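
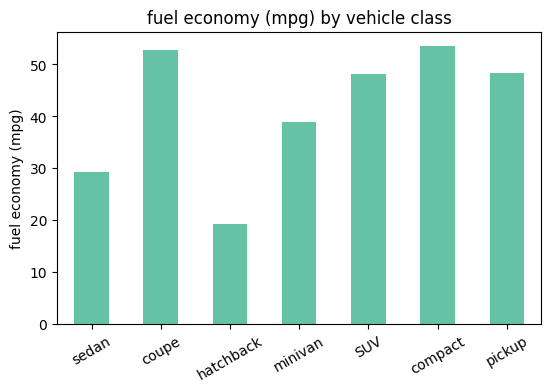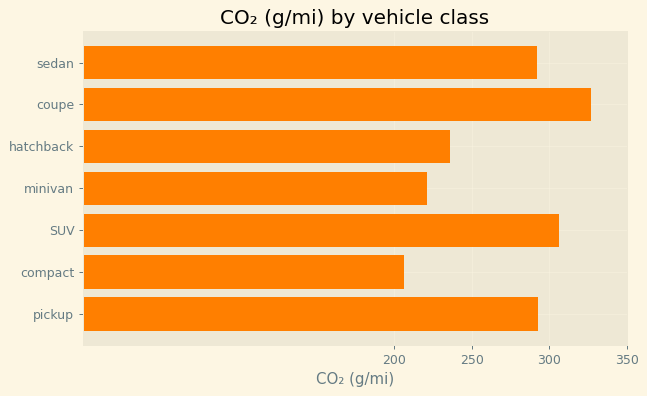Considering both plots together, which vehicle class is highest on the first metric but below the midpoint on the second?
Chart 2 median CO₂ (g/mi) ≈ 300; below-median vehicle classes: hatchback, minivan, compact. Among those, compact has the highest fuel economy (mpg) (≈ 55).

compact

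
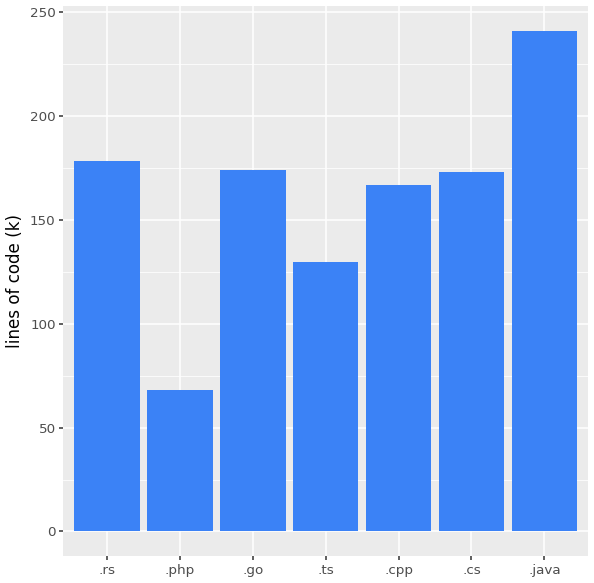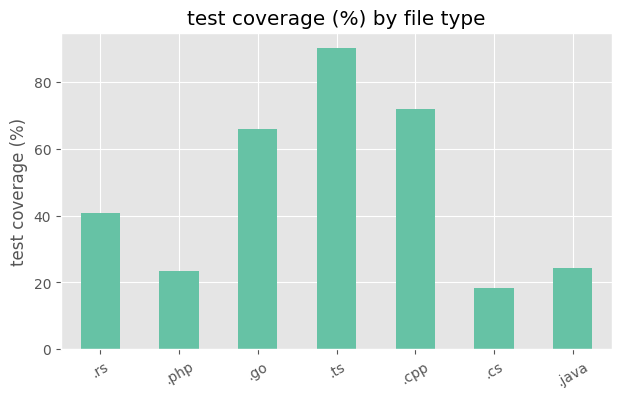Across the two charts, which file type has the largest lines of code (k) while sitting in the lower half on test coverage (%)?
Chart 2 median test coverage (%) ≈ 40; below-median file types: .php, .cs, .java. Among those, .java has the highest lines of code (k) (≈ 250).

.java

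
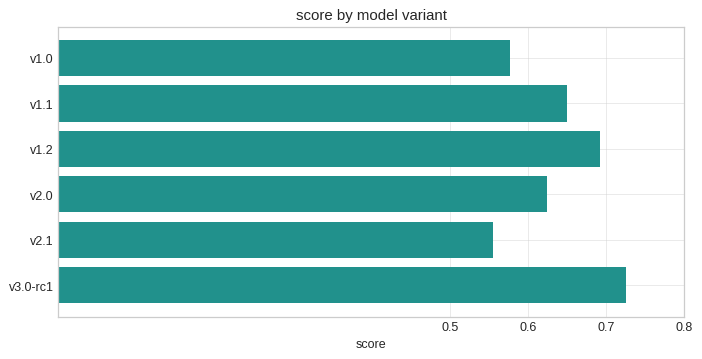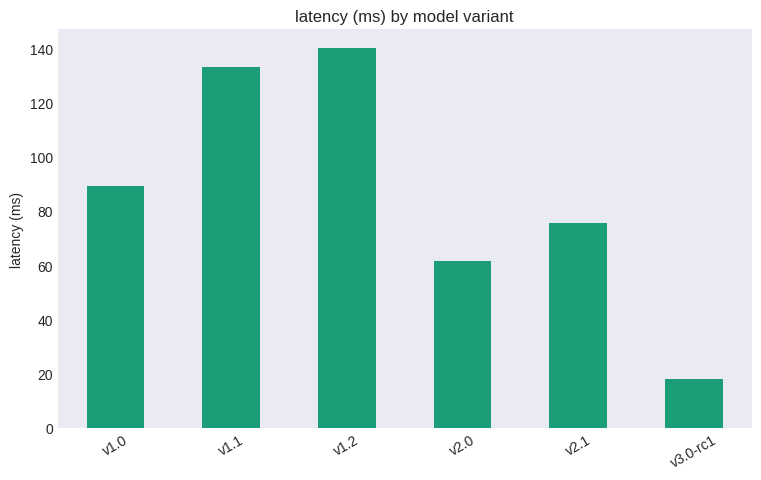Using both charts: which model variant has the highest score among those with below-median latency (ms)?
Chart 2 median latency (ms) ≈ 80; below-median model variants: v2.0, v2.1, v3.0-rc1. Among those, v3.0-rc1 has the highest score (≈ 0.7).

v3.0-rc1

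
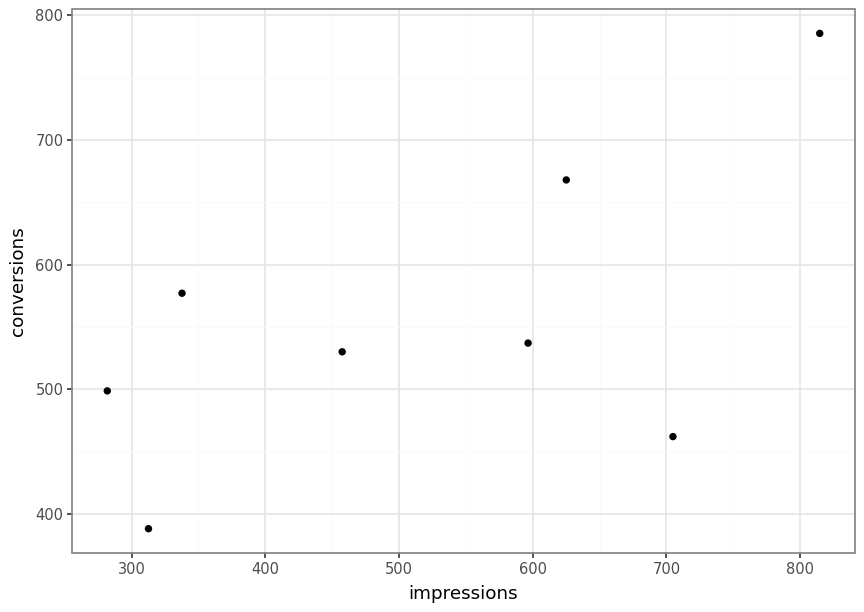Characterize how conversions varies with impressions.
positive, moderate

Points are positively correlated; moderate (|r| ≈ 0.6).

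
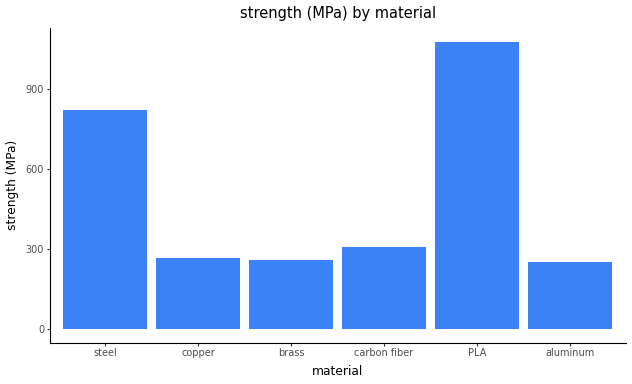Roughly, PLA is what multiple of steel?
≈ 1.38×

PLA ≈ 1100, steel ≈ 800; 1100/800 ≈ 1.38.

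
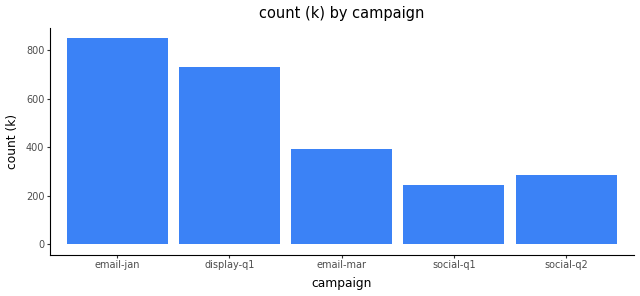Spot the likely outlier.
email-jan ≈ 800; the rest sit between ≈ 200 and ≈ 700.

email-jan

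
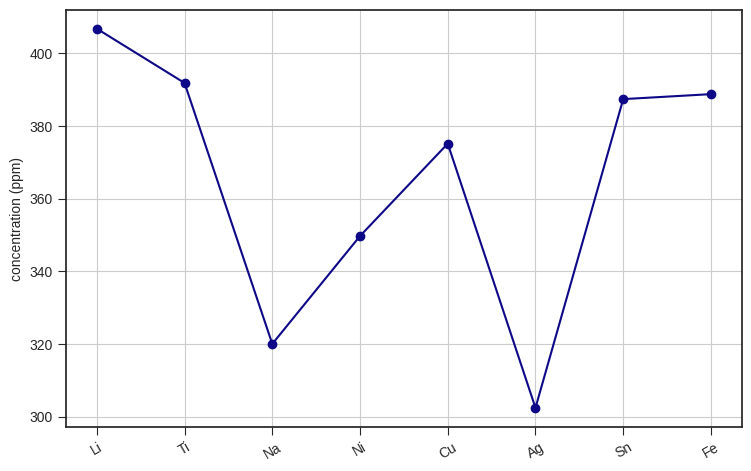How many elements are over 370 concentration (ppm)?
Above 370: Li, Ti, Cu, Sn, Fe.

5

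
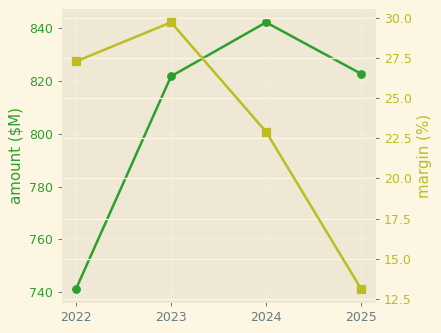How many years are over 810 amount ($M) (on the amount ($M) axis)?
Above 810: 2023, 2024, 2025.

3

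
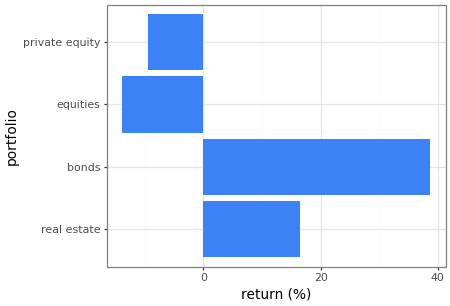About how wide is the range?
≈ 55

Max bonds ≈ 40, min equities ≈ -15; range ≈ 55.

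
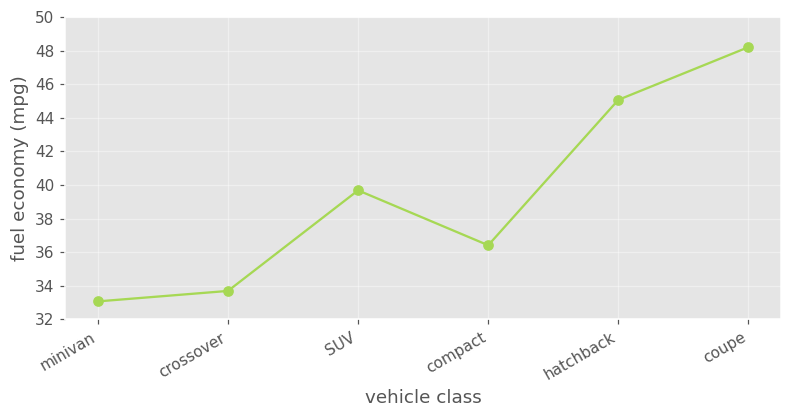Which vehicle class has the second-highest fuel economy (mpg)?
hatchback

Top 3: coupe ≈ 48, hatchback ≈ 46, SUV ≈ 40.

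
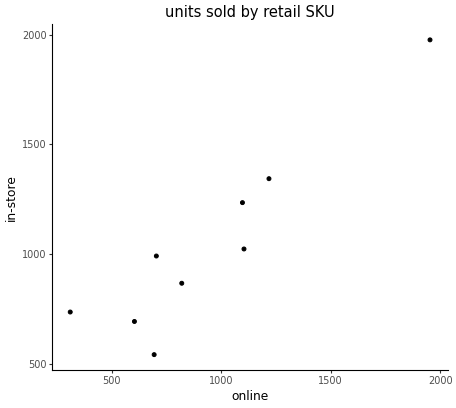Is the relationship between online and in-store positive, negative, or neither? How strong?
positive, strong

Points are positively correlated; strong (|r| ≈ 0.9).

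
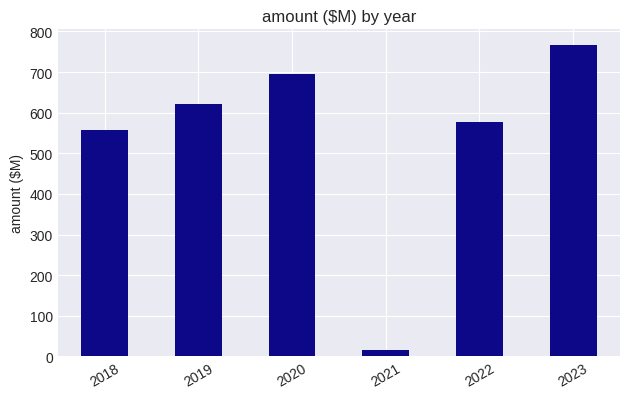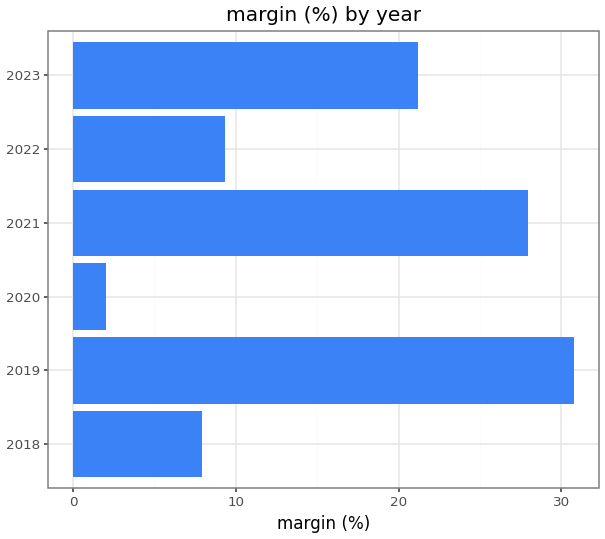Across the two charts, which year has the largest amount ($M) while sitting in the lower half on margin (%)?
Chart 2 median margin (%) ≈ 15; below-median years: 2018, 2020, 2022. Among those, 2020 has the highest amount ($M) (≈ 700).

2020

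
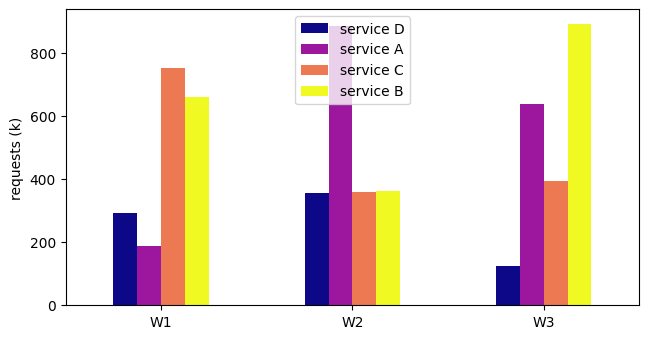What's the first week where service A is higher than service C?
W2

W1: service A ≈ 200 vs service C ≈ 800 (not yet); W2: service A ≈ 900 vs service C ≈ 400 (first crossover).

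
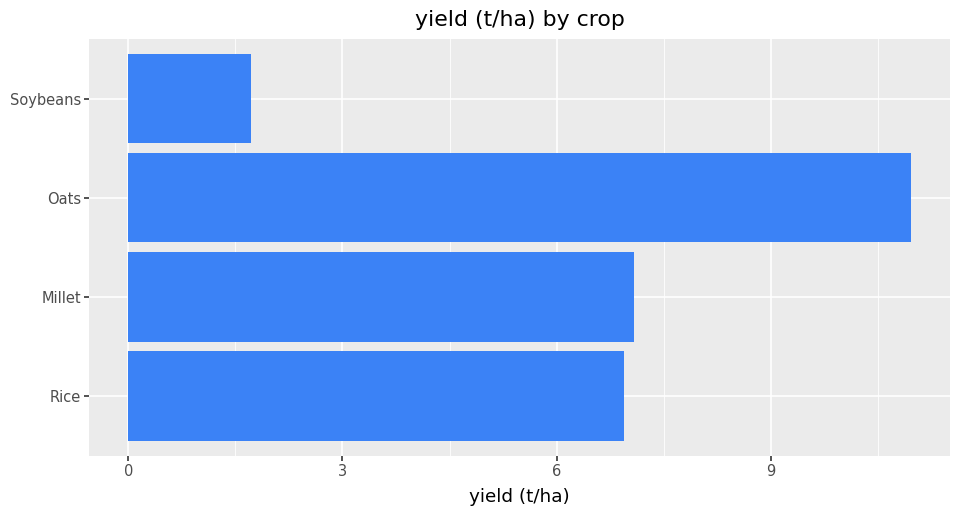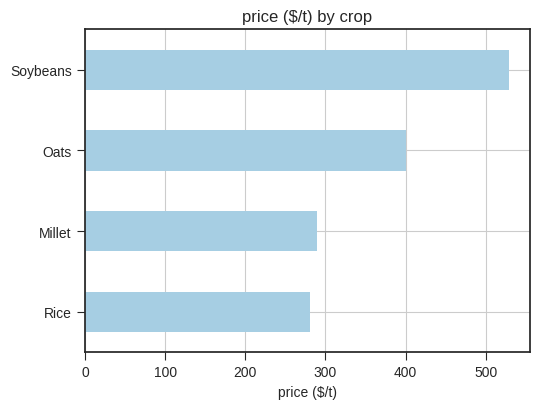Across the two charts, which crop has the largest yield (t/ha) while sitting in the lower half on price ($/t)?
Millet

Chart 2 median price ($/t) ≈ 350; below-median crops: Rice, Millet. Among those, Millet has the highest yield (t/ha) (≈ 8).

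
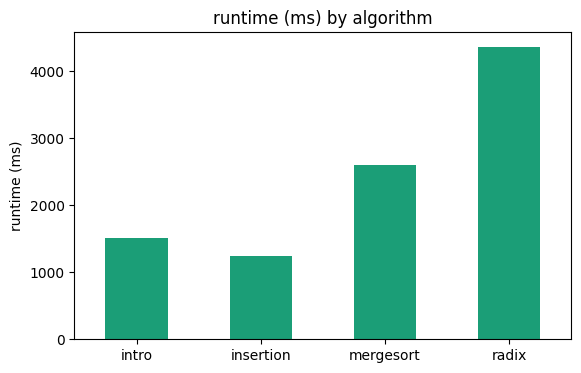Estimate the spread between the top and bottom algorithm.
≈ 3500

Max radix ≈ 4500, min insertion ≈ 1000; range ≈ 3500.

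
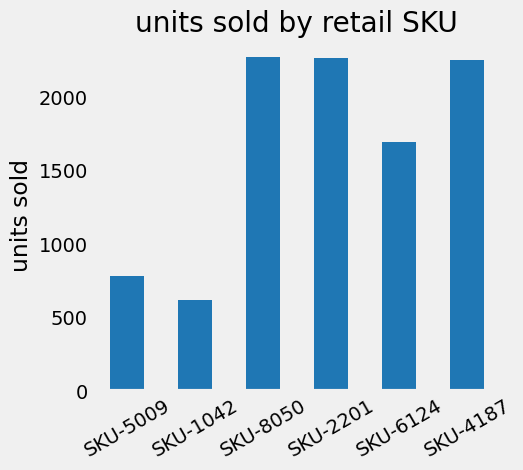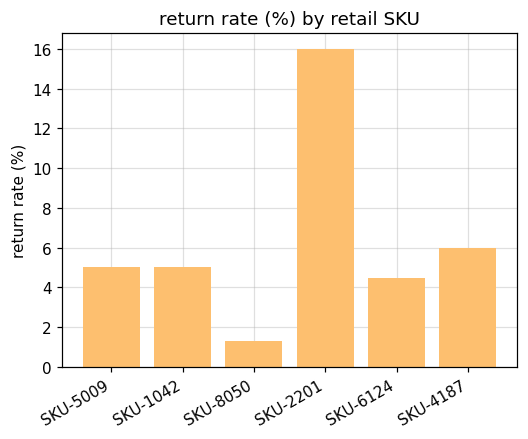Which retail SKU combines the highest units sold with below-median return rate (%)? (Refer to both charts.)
SKU-8050

Chart 2 median return rate (%) ≈ 6; below-median retail SKUs: SKU-5009, SKU-8050, SKU-6124. Among those, SKU-8050 has the highest units sold (≈ 2500).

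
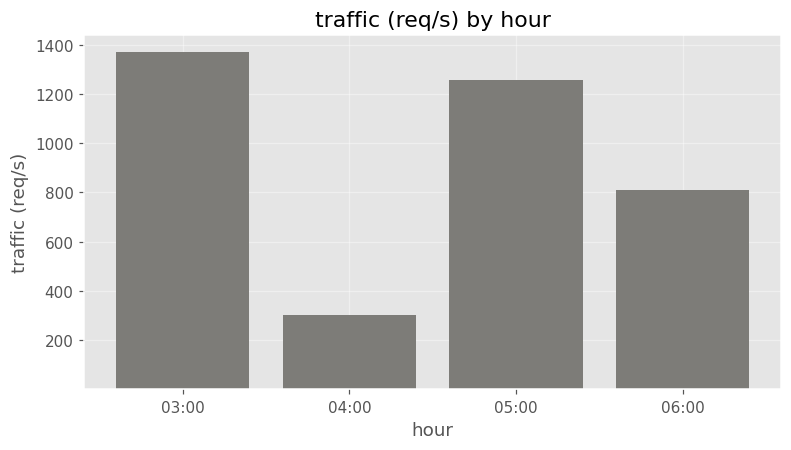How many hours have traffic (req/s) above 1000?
Above 1000: 03:00, 05:00.

2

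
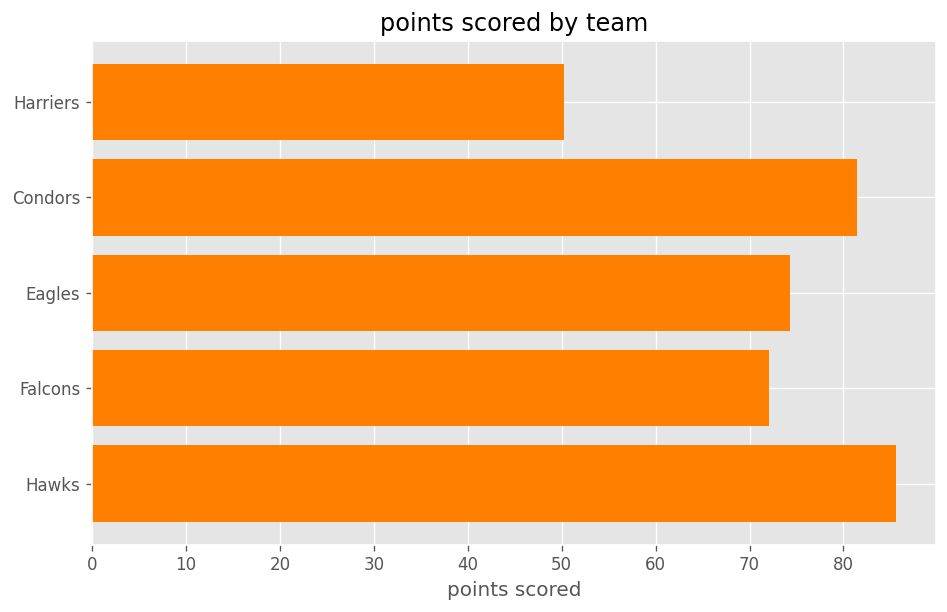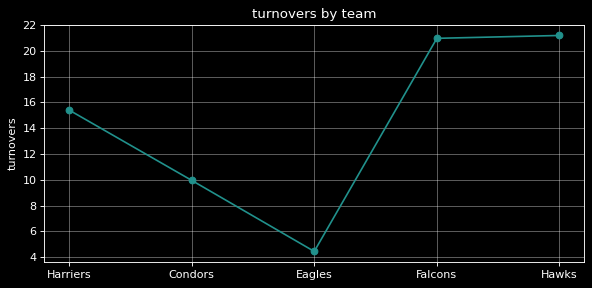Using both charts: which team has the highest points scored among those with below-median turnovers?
Condors

Chart 2 median turnovers ≈ 16; below-median teams: Condors, Eagles. Among those, Condors has the highest points scored (≈ 80).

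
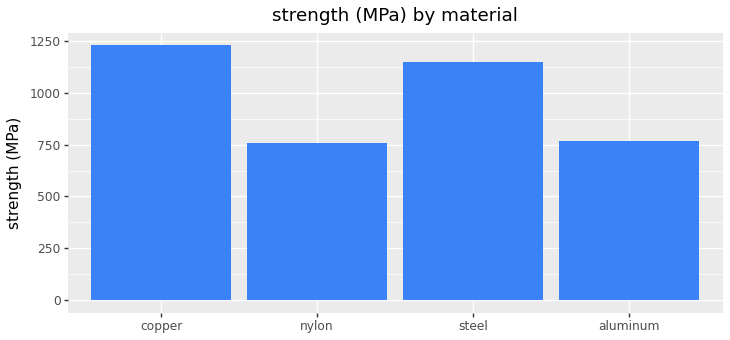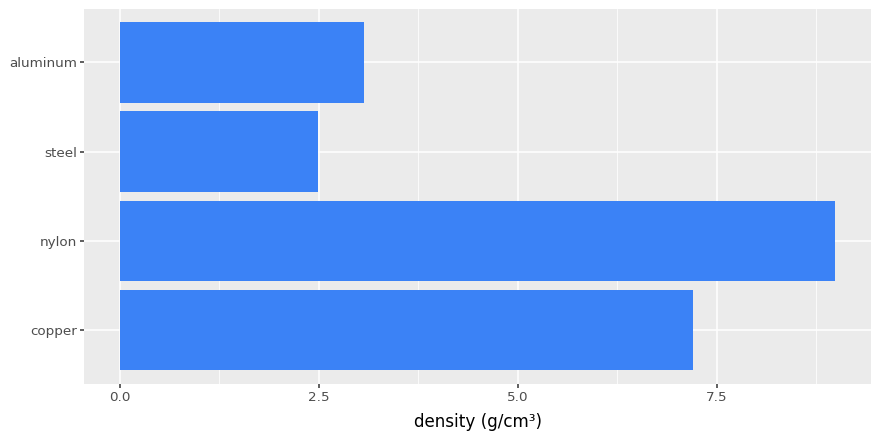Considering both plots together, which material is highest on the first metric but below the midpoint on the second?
Chart 2 median density (g/cm³) ≈ 5; below-median materials: steel, aluminum. Among those, steel has the highest strength (MPa) (≈ 1200).

steel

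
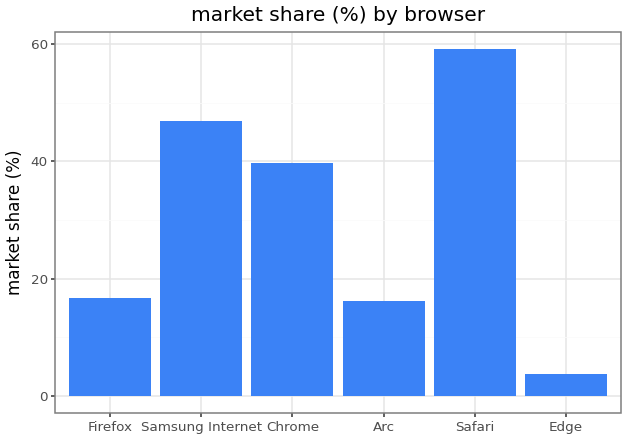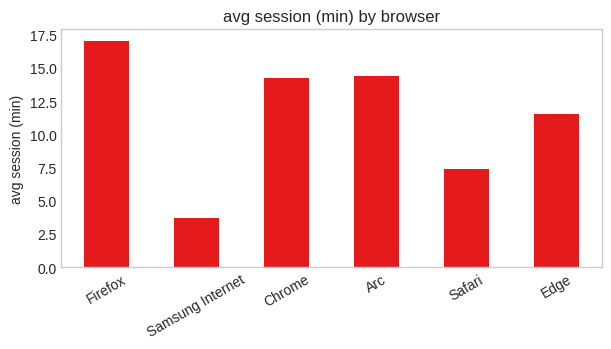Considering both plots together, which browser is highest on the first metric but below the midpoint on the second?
Safari

Chart 2 median avg session (min) ≈ 12; below-median browsers: Samsung Internet, Safari, Edge. Among those, Safari has the highest market share (%) (≈ 60).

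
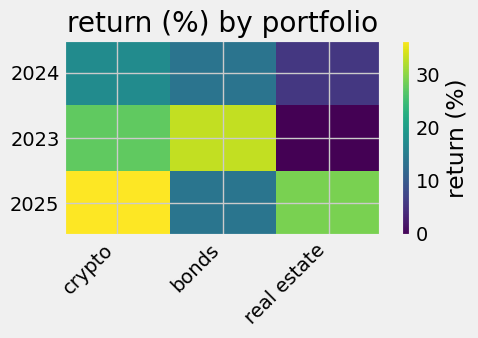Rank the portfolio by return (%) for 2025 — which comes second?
Top 3 for 2025: crypto ≈ 35, real estate ≈ 30, bonds ≈ 15.

real estate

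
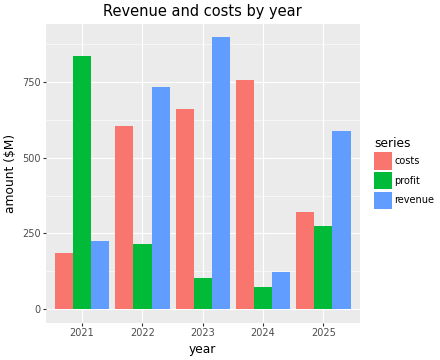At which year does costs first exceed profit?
2021: costs ≈ 200 vs profit ≈ 800 (not yet); 2022: costs ≈ 600 vs profit ≈ 200 (first crossover).

2022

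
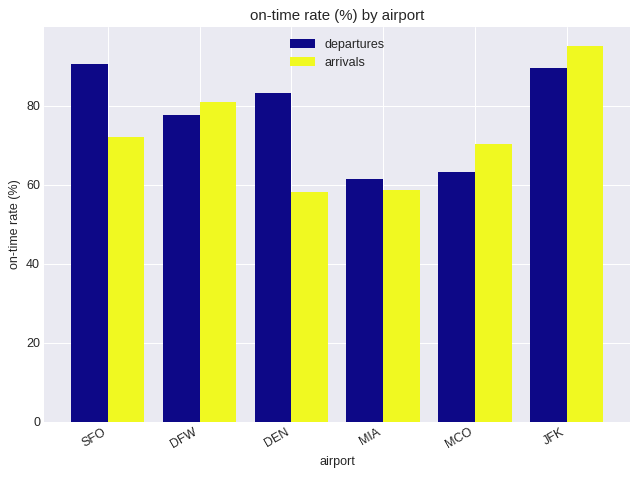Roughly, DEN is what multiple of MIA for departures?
DEN ≈ 80, MIA ≈ 60; 80/60 ≈ 1.33.

≈ 1.33×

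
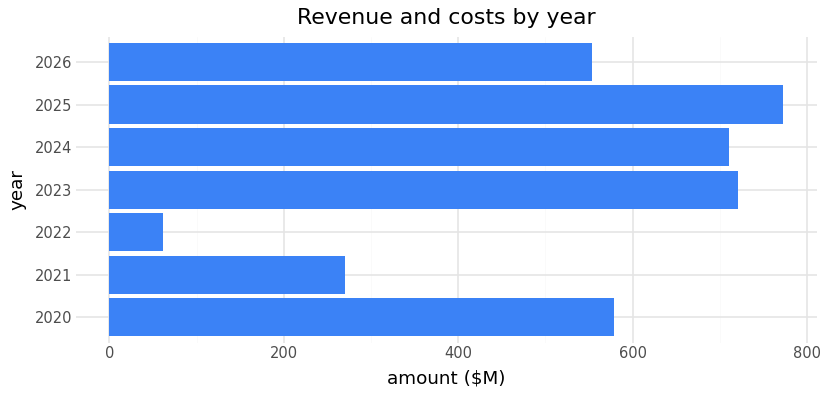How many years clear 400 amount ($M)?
5

Above 400: 2020, 2023, 2024, 2025, 2026.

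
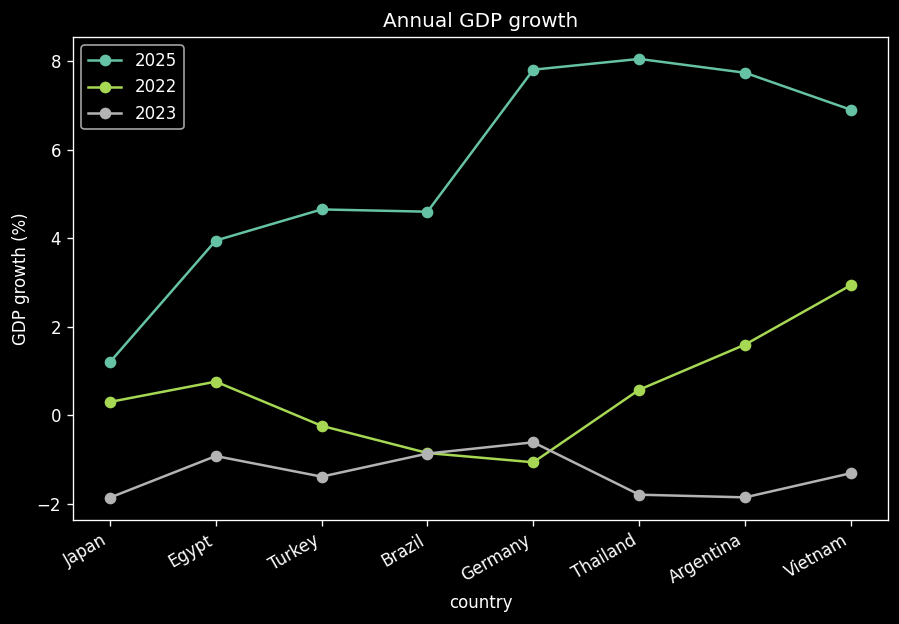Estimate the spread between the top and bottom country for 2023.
Max Germany ≈ -1, min Japan ≈ -2; range ≈ 1.

≈ 1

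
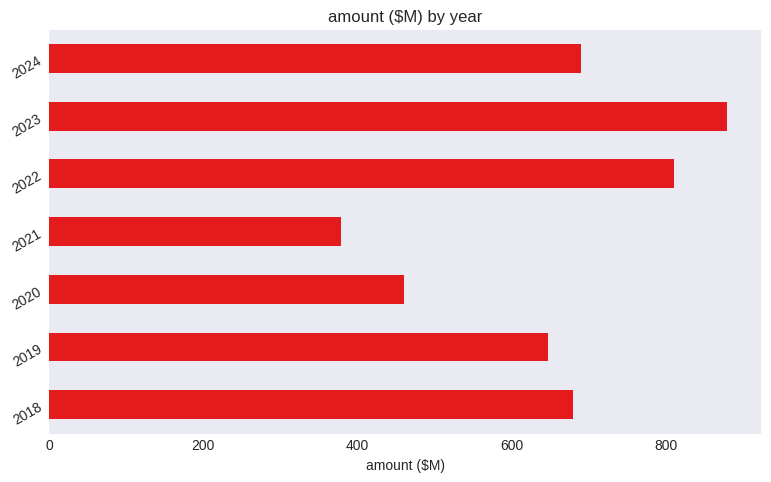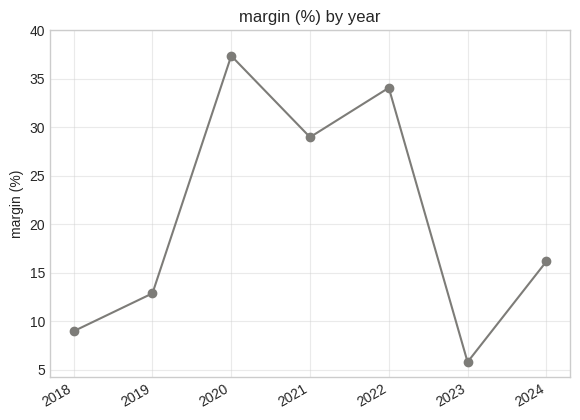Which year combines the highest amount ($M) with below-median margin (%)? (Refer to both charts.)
Chart 2 median margin (%) ≈ 15; below-median years: 2018, 2019, 2023. Among those, 2023 has the highest amount ($M) (≈ 900).

2023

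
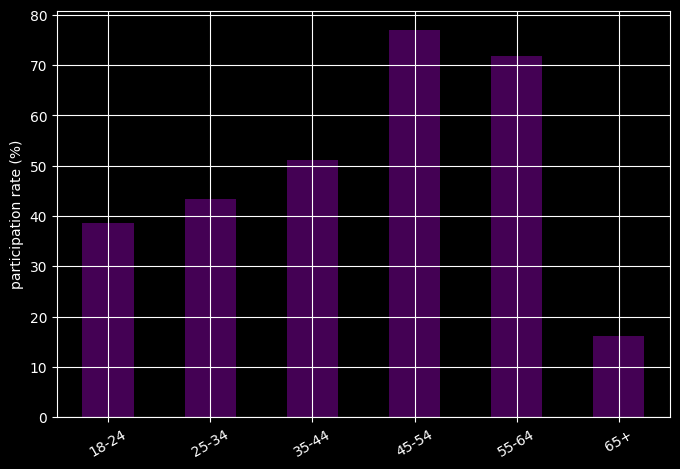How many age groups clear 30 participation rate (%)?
5

Above 30: 18-24, 25-34, 35-44, 45-54, 55-64.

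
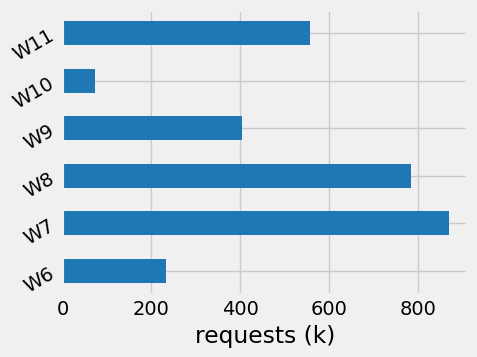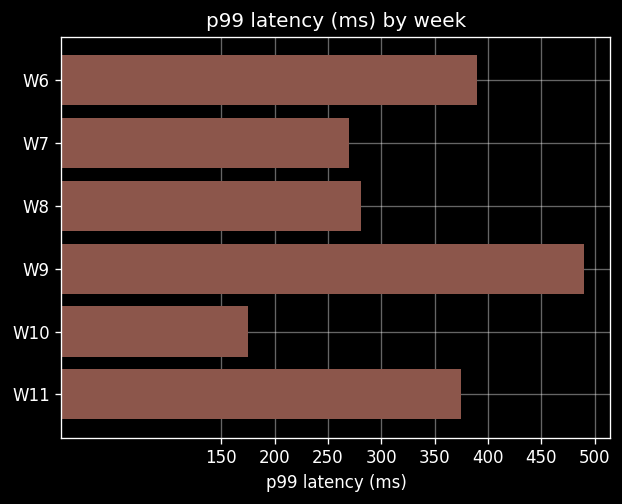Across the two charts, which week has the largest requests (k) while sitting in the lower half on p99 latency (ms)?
W7

Chart 2 median p99 latency (ms) ≈ 350; below-median weeks: W7, W8, W10. Among those, W7 has the highest requests (k) (≈ 900).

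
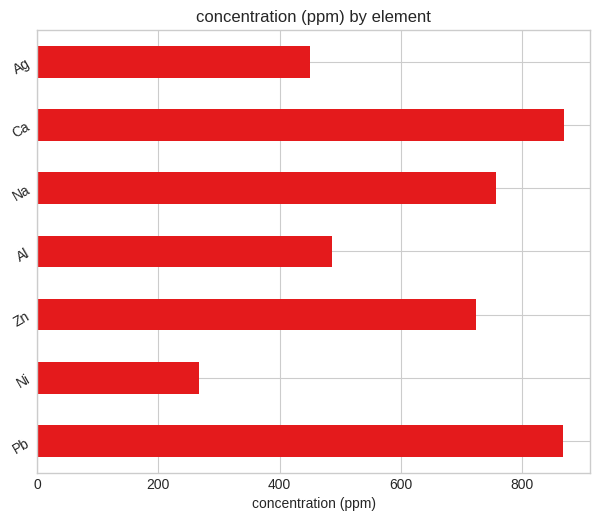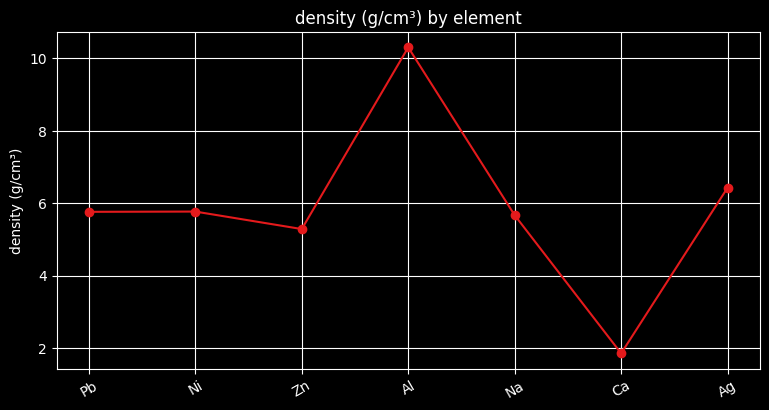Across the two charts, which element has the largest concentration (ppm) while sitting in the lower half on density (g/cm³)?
Chart 2 median density (g/cm³) ≈ 6; below-median elements: Zn, Na, Ca. Among those, Ca has the highest concentration (ppm) (≈ 900).

Ca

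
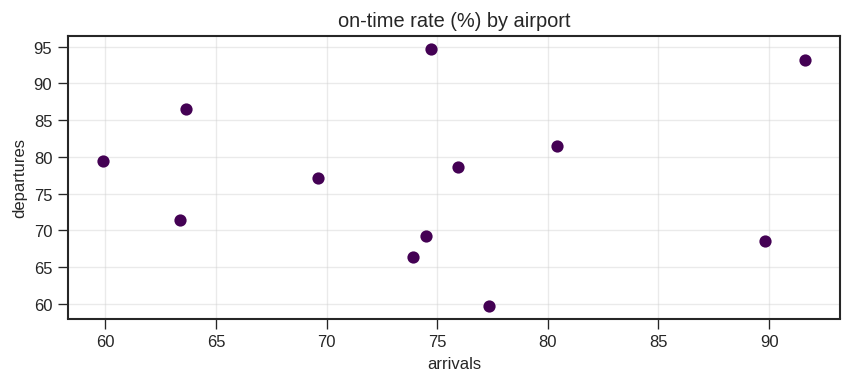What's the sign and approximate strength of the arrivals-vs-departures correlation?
Points are roughly uncorrelated; weak (|r| ≈ 0.1).

no clear correlation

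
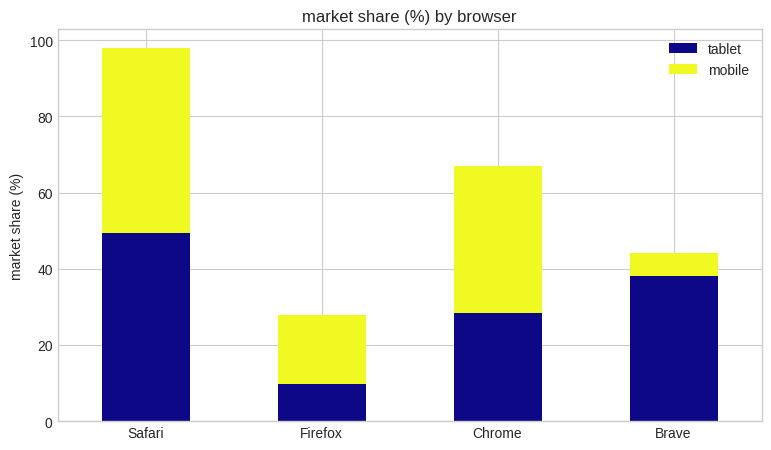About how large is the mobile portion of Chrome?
≈ 40

mobile top ≈ 70, bottom ≈ 30; segment ≈ 40.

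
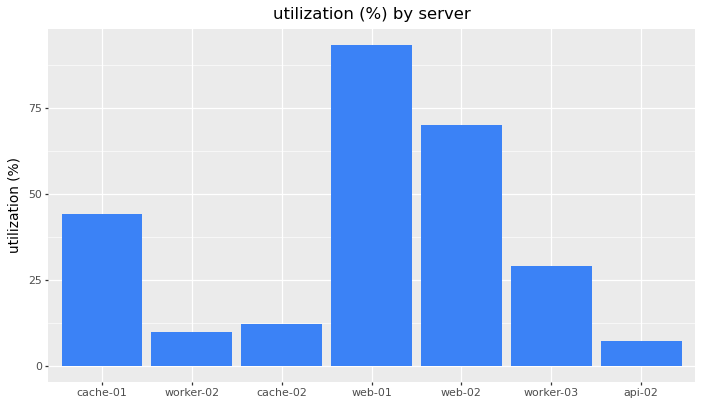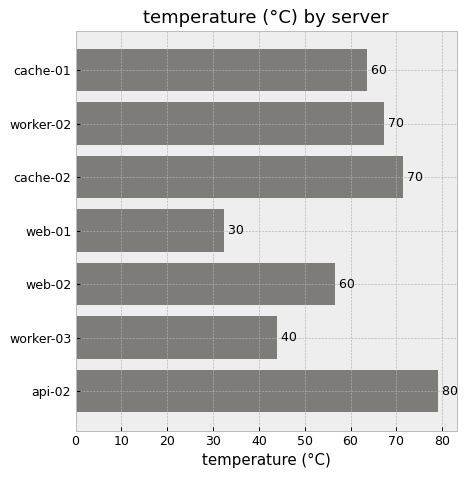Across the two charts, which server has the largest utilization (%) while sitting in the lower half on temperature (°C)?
Chart 2 median temperature (°C) ≈ 60; below-median servers: web-01, web-02, worker-03. Among those, web-01 has the highest utilization (%) (≈ 90).

web-01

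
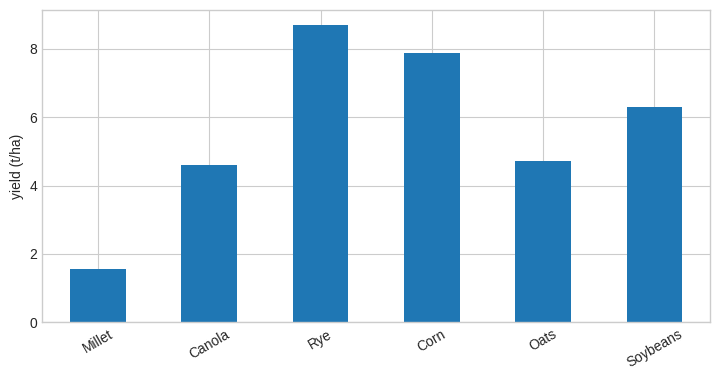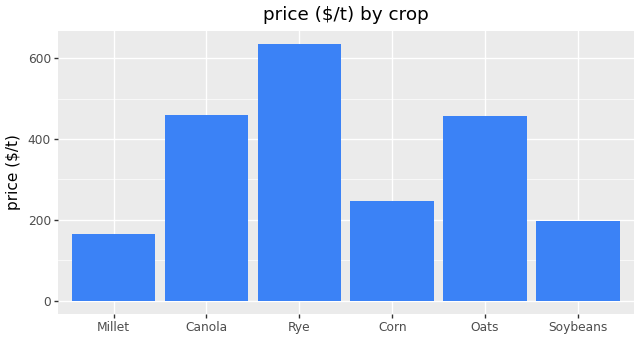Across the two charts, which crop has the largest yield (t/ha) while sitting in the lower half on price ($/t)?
Chart 2 median price ($/t) ≈ 400; below-median crops: Millet, Corn, Soybeans. Among those, Corn has the highest yield (t/ha) (≈ 8).

Corn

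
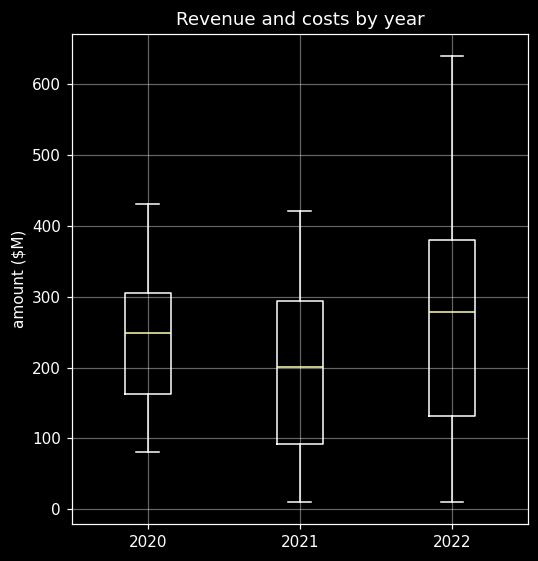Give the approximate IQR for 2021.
≈ 200

Q3 ≈ 290, Q1 ≈ 90; IQR ≈ 200.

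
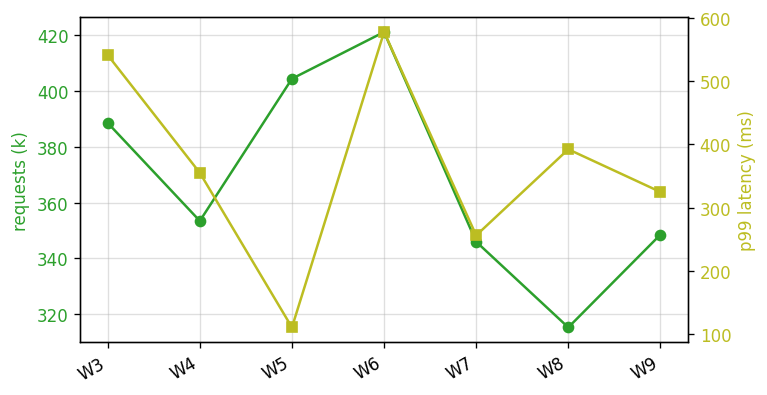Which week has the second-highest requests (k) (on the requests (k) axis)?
W5

Top 3 (on the requests (k) axis): W6 ≈ 420, W5 ≈ 400, W3 ≈ 390.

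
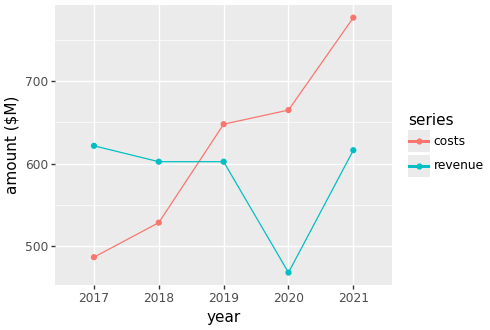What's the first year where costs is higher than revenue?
2018: costs ≈ 550 vs revenue ≈ 600 (not yet); 2019: costs ≈ 650 vs revenue ≈ 600 (first crossover).

2019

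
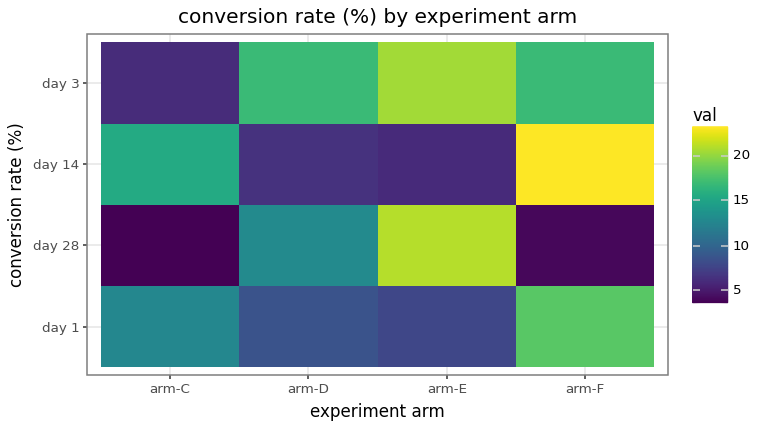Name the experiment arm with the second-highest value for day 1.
Top 3 for day 1: arm-F ≈ 18, arm-C ≈ 12, arm-D ≈ 8.

arm-C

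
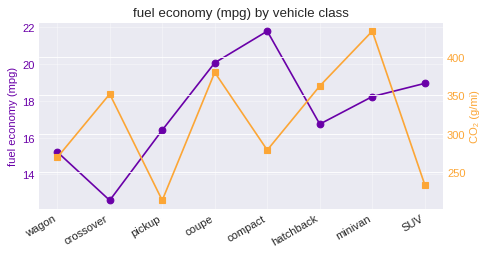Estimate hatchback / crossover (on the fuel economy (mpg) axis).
≈ 1.31×

hatchback ≈ 17, crossover ≈ 13; 17/13 ≈ 1.31.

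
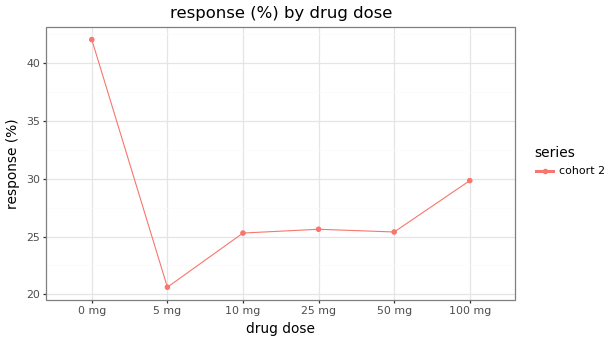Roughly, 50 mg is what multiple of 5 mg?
50 mg ≈ 26, 5 mg ≈ 20; 26/20 ≈ 1.3.

≈ 1.3×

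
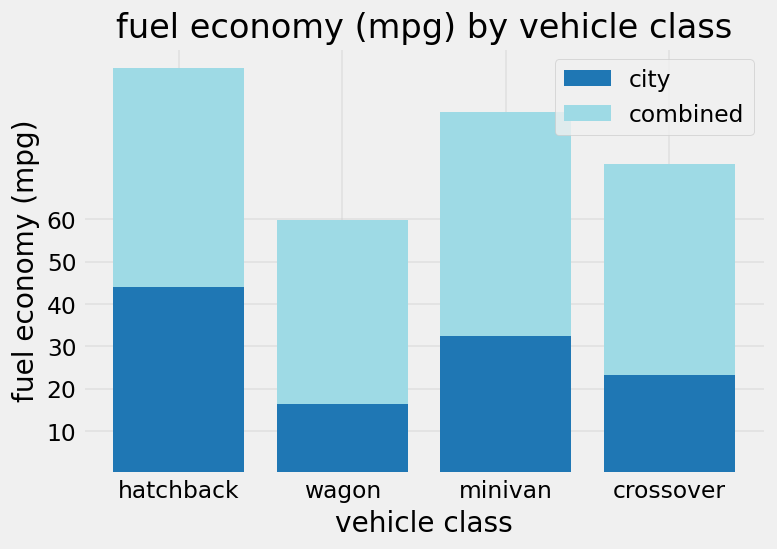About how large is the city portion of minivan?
≈ 30

city top ≈ 30, bottom ≈ 0; segment ≈ 30.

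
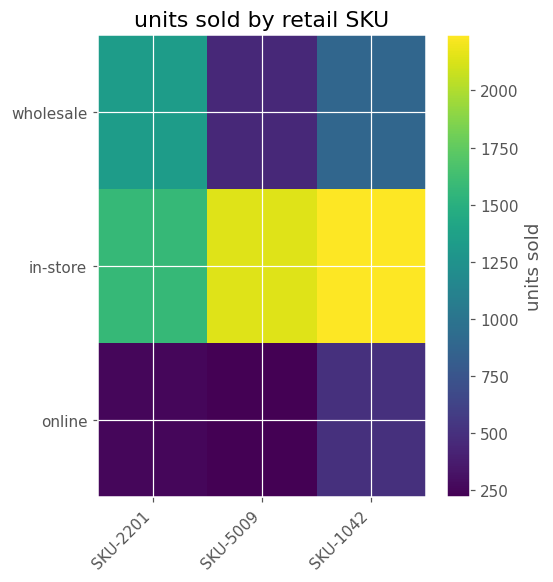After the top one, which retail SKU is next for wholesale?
Top 3 for wholesale: SKU-2201 ≈ 1400, SKU-1042 ≈ 800, SKU-5009 ≈ 400.

SKU-1042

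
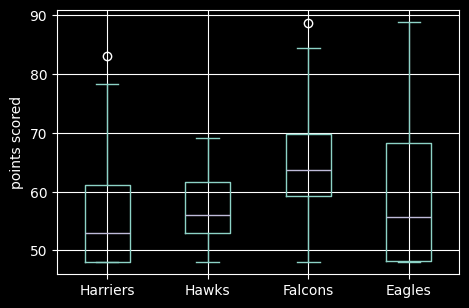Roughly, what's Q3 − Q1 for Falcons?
Q3 ≈ 70, Q1 ≈ 60; IQR ≈ 10.

≈ 10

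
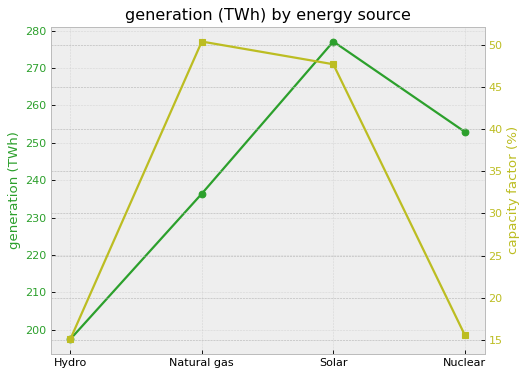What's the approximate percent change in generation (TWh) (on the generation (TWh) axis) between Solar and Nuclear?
Solar ≈ 280, Nuclear ≈ 250; (250 − 280) / 280 ≈ -10.7%.

≈ -10.7%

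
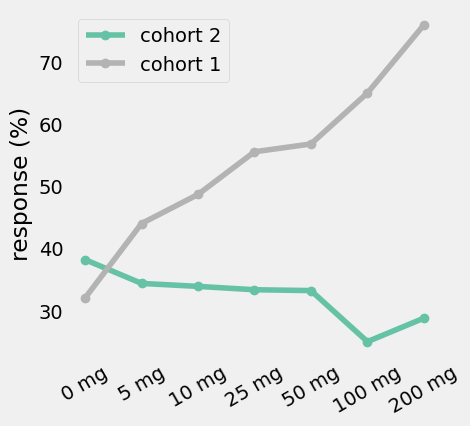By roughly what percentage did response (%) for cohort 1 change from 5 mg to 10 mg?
≈ +11.1%

5 mg ≈ 45, 10 mg ≈ 50; (50 − 45) / 45 ≈ +11.1%.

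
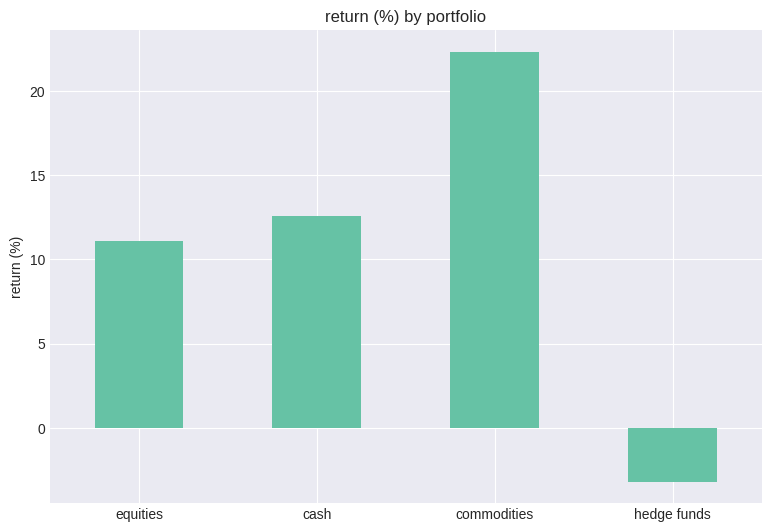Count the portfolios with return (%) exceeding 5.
3

Above 5: equities, cash, commodities.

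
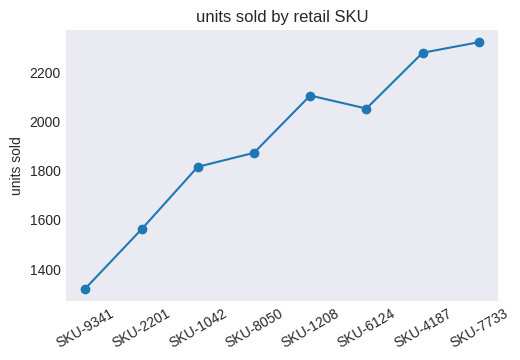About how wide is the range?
≈ 1000

Max SKU-7733 ≈ 2300, min SKU-9341 ≈ 1300; range ≈ 1000.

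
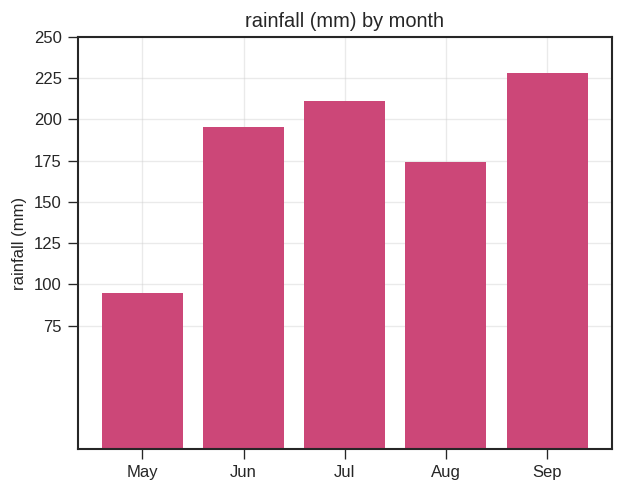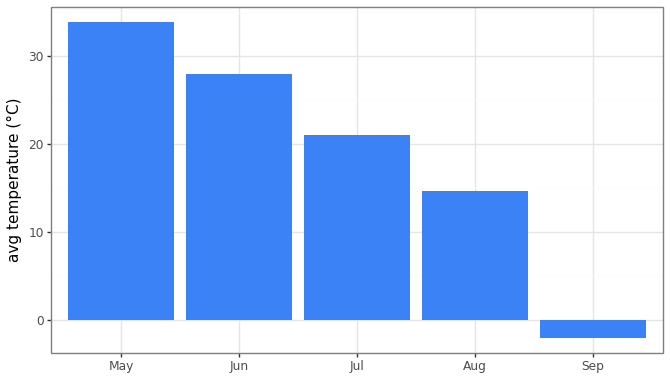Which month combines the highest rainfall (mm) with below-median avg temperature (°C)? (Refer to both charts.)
Sep

Chart 2 median avg temperature (°C) ≈ 20; below-median months: Aug, Sep. Among those, Sep has the highest rainfall (mm) (≈ 225).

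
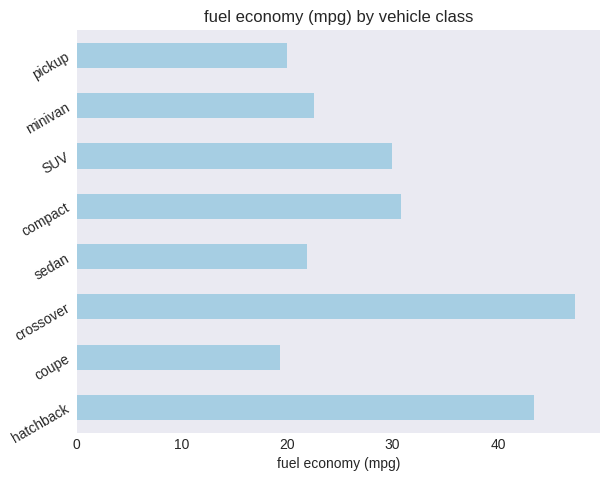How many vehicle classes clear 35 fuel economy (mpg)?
2

Above 35: hatchback, crossover.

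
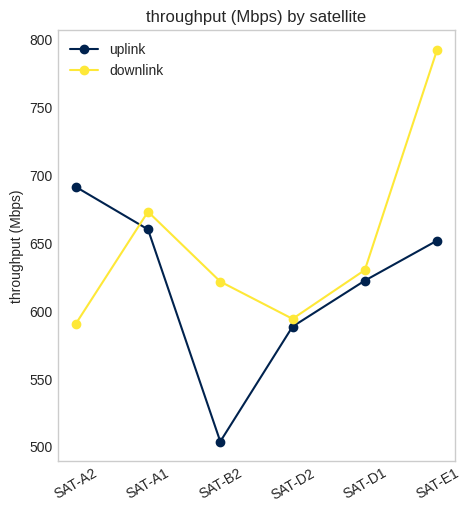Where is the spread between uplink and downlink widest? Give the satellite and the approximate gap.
SAT-E1: uplink ≈ 650, downlink ≈ 800 → gap ≈ 150. Next-largest (SAT-B2) is only ≈ 125.

SAT-E1, ≈ 150 Mbps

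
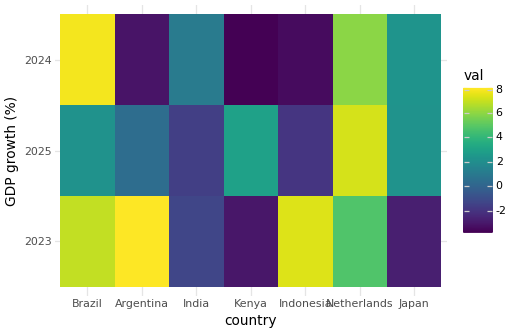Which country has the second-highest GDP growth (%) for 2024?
Top 3 for 2024: Brazil ≈ 8, Netherlands ≈ 6, Japan ≈ 2.

Netherlands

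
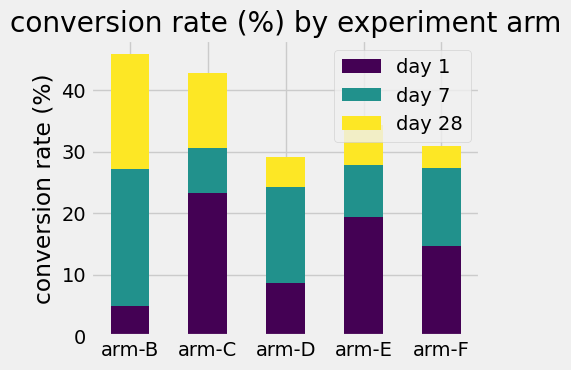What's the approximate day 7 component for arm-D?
day 7 top ≈ 25, bottom ≈ 10; segment ≈ 15.

≈ 15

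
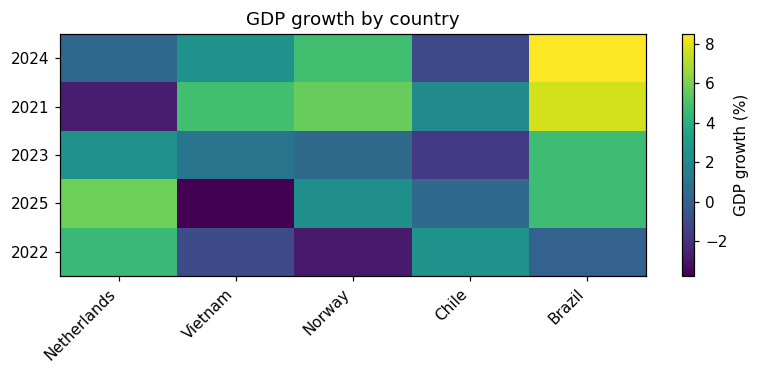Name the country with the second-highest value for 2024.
Norway

Top 3 for 2024: Brazil ≈ 8, Norway ≈ 4, Vietnam ≈ 2.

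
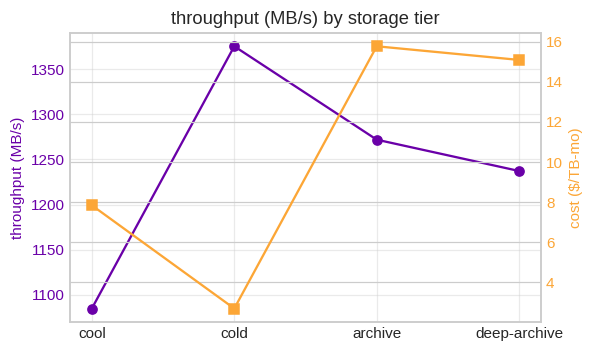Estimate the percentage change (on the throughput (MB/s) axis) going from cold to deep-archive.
≈ -10.9%

cold ≈ 1375, deep-archive ≈ 1225; (1225 − 1375) / 1375 ≈ -10.9%.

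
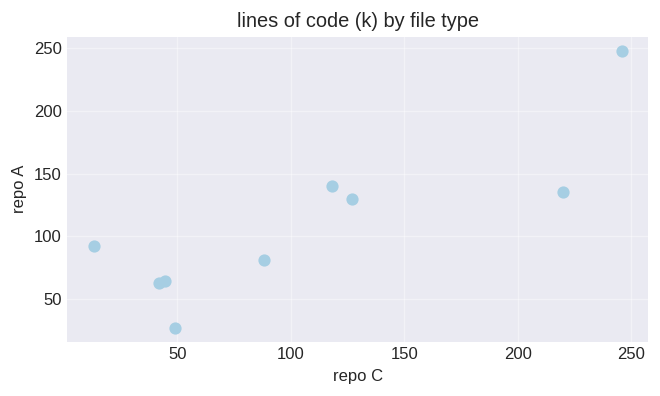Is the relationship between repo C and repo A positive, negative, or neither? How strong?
Points are positively correlated; strong (|r| ≈ 0.8).

positive, strong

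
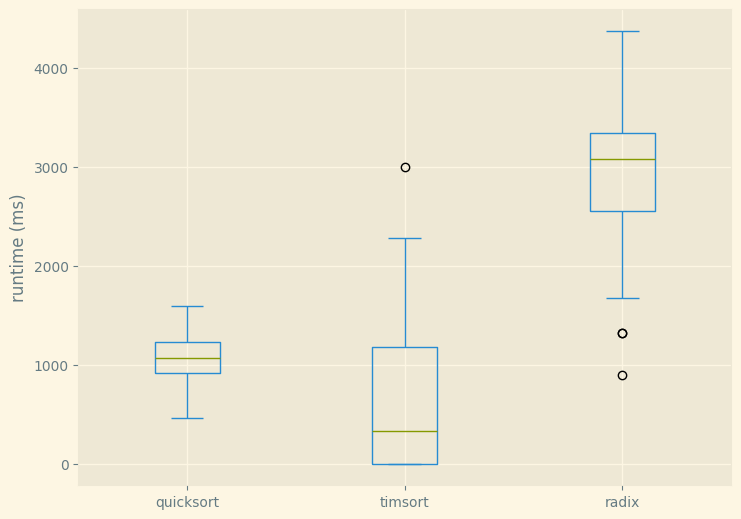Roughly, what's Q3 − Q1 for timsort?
Q3 ≈ 1000, Q1 ≈ 0; IQR ≈ 1000.

≈ 1000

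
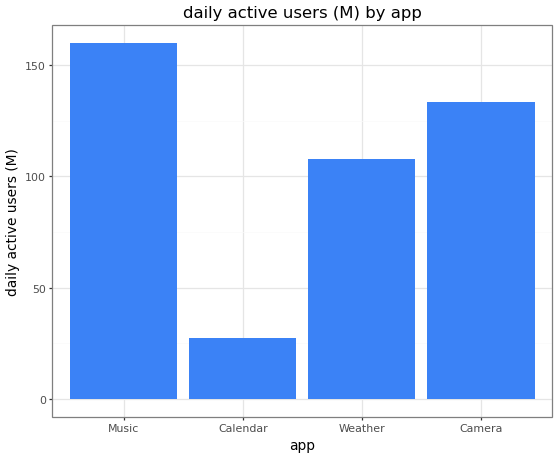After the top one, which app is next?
Camera

Top 3: Music ≈ 160, Camera ≈ 140, Weather ≈ 100.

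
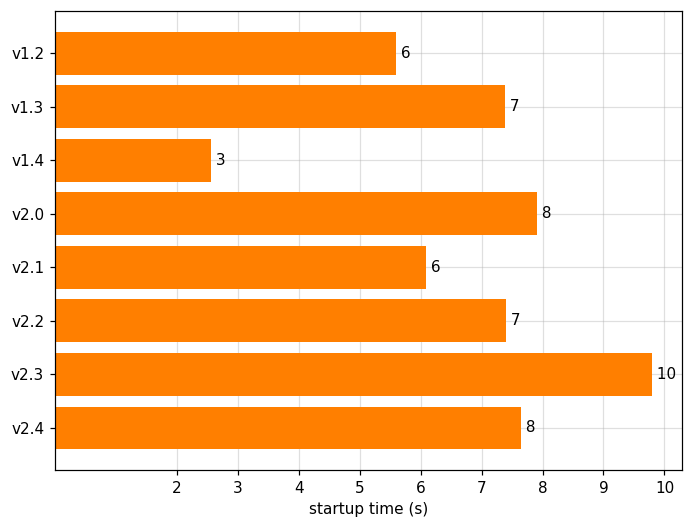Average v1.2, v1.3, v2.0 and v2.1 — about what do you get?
(6 + 7 + 8 + 6) / 4 ≈ 7.

≈ 7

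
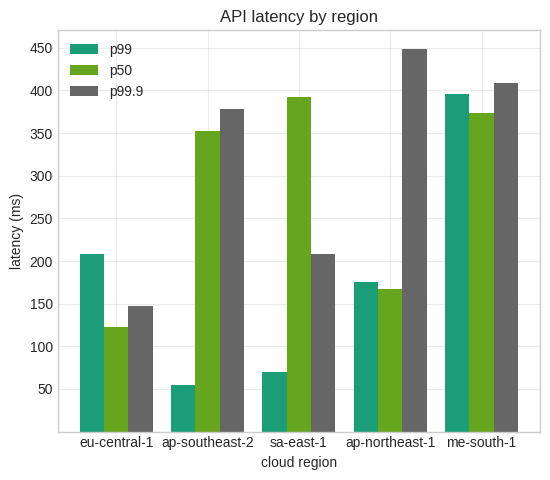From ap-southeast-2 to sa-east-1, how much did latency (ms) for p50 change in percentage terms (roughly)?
ap-southeast-2 ≈ 350, sa-east-1 ≈ 400; (400 − 350) / 350 ≈ +14.3%.

≈ +14.3%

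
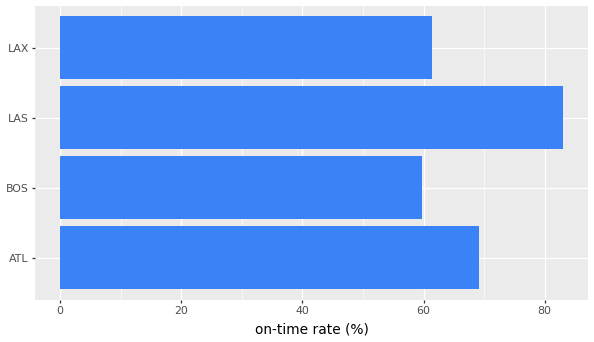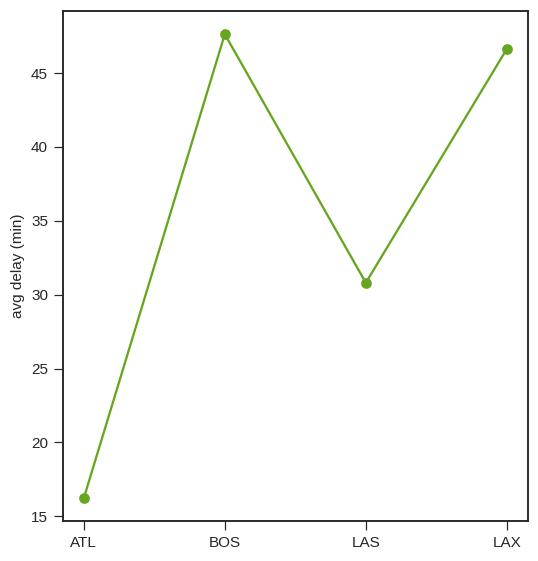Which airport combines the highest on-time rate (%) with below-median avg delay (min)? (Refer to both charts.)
Chart 2 median avg delay (min) ≈ 40; below-median airports: ATL, LAS. Among those, LAS has the highest on-time rate (%) (≈ 80).

LAS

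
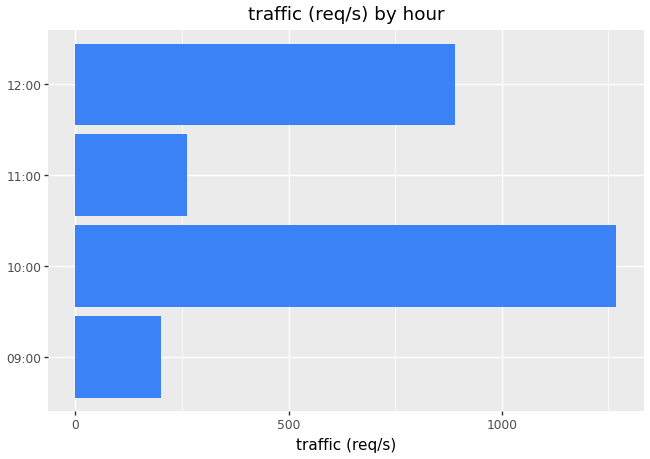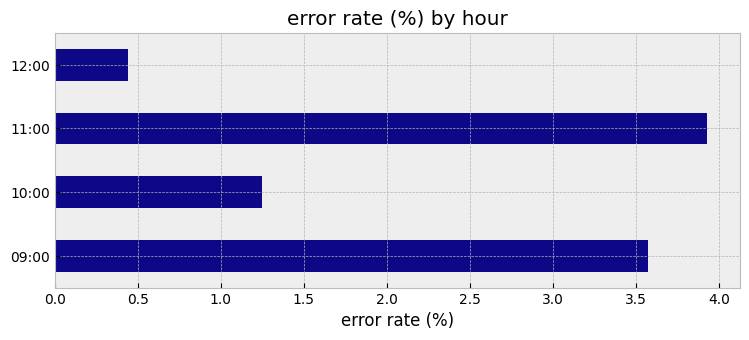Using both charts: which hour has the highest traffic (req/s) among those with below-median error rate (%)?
Chart 2 median error rate (%) ≈ 2.5; below-median hours: 10:00, 12:00. Among those, 10:00 has the highest traffic (req/s) (≈ 1200).

10:00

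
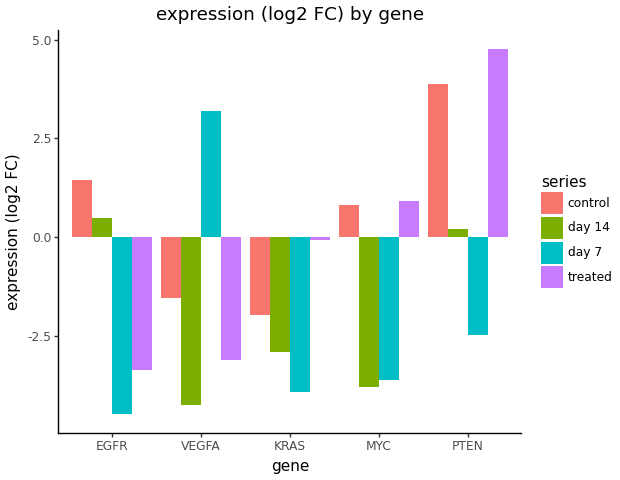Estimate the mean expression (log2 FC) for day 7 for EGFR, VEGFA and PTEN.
(-4 + 3 + -2) / 3 ≈ -1.

≈ -1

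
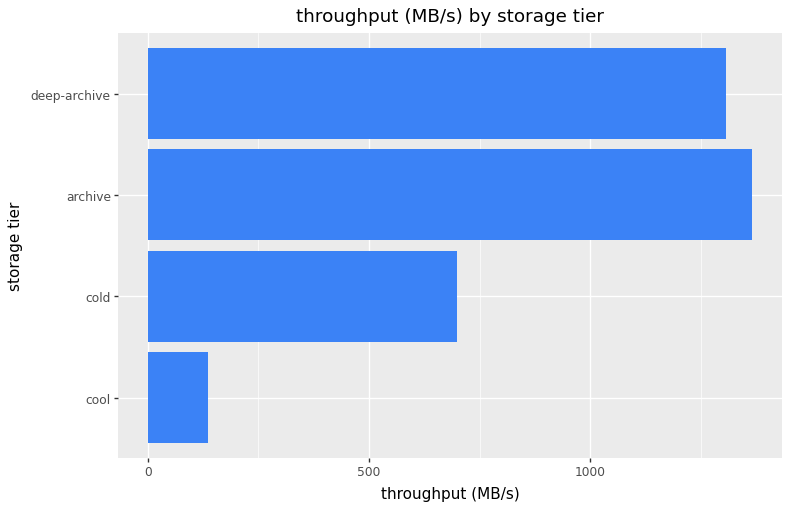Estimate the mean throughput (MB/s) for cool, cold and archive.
(200 + 600 + 1400) / 3 ≈ 733.

≈ 733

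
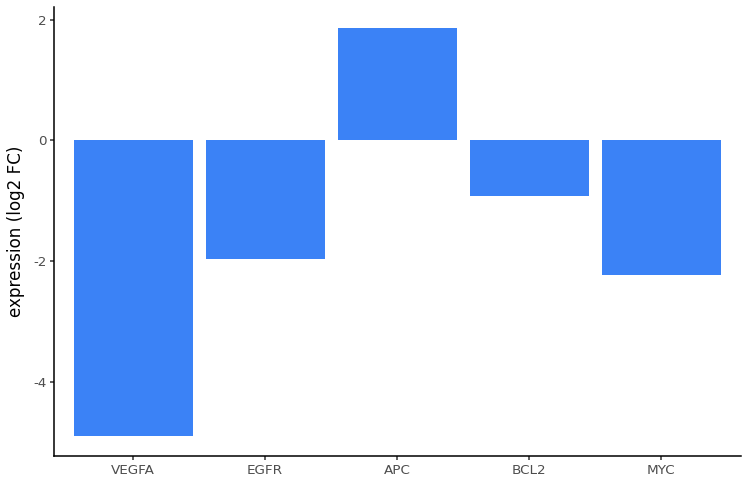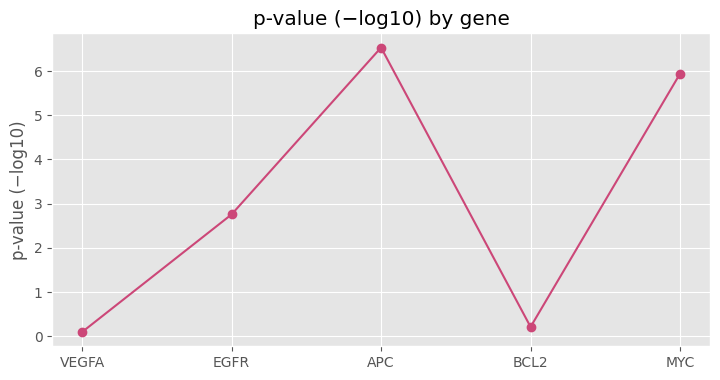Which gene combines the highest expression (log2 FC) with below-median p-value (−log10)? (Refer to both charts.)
Chart 2 median p-value (−log10) ≈ 3; below-median genes: VEGFA, BCL2. Among those, BCL2 has the highest expression (log2 FC) (≈ -1).

BCL2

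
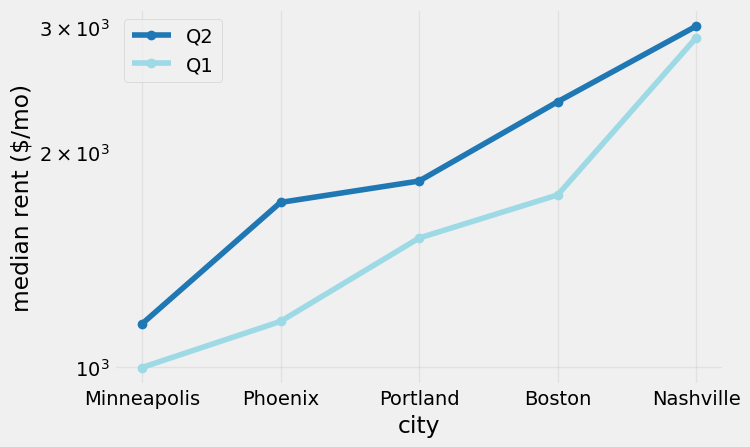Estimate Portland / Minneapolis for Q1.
Portland ≈ 1600, Minneapolis ≈ 1000; 1600/1000 ≈ 1.6.

≈ 1.6×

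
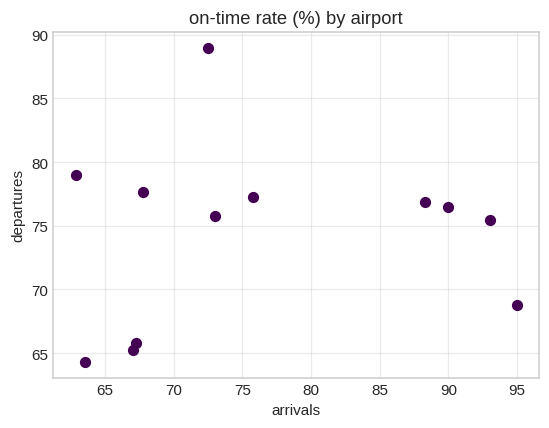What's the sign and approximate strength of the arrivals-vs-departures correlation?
Points are roughly uncorrelated; weak (|r| ≈ 0.1).

no clear correlation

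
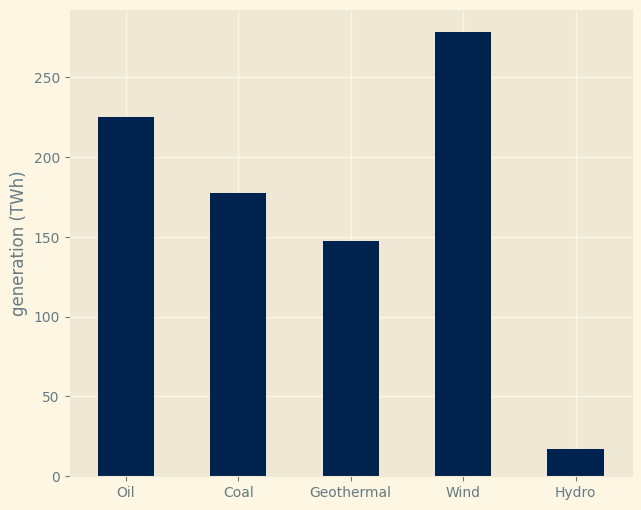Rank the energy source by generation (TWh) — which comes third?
Coal

Top 4: Wind ≈ 275, Oil ≈ 225, Coal ≈ 175, Geothermal ≈ 150.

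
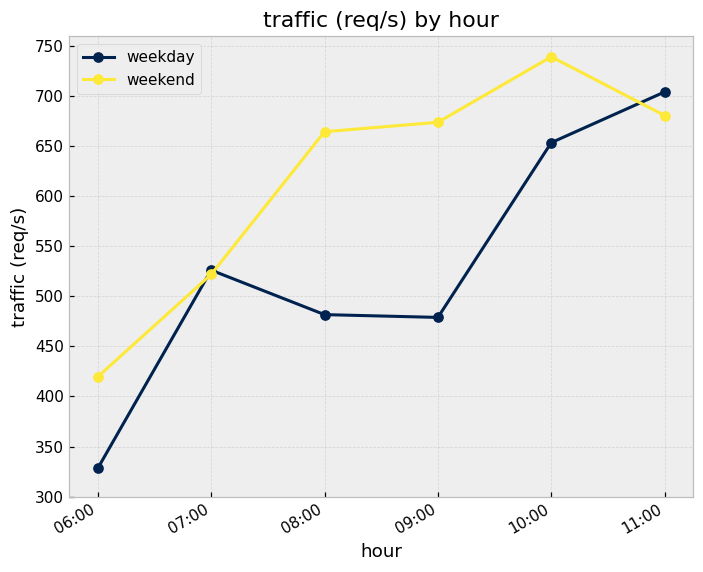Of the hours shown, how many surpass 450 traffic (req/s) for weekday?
5

Above 450: 07:00, 08:00, 09:00, 10:00, 11:00.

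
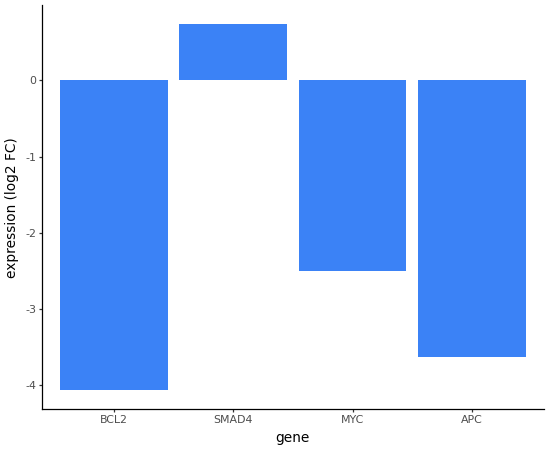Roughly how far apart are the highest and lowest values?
≈ 4.5

Max SMAD4 ≈ 0.5, min BCL2 ≈ -4.0; range ≈ 4.5.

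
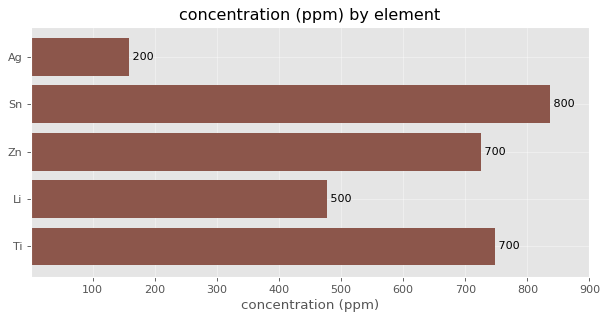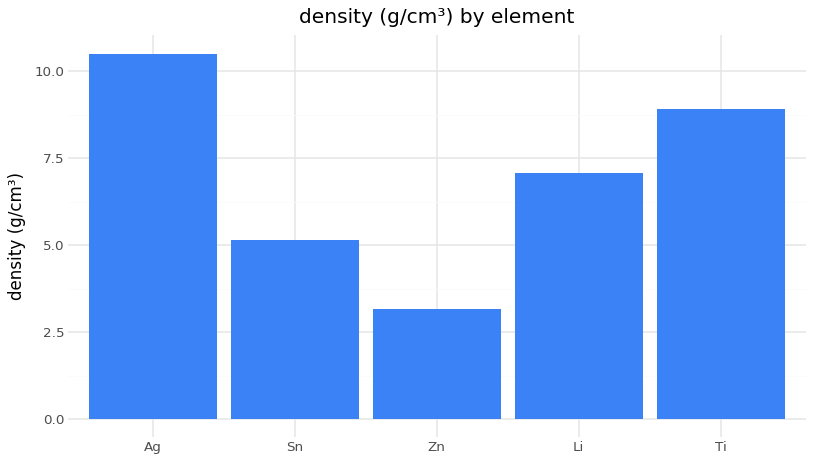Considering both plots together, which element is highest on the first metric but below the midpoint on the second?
Sn

Chart 2 median density (g/cm³) ≈ 7; below-median elements: Sn, Zn. Among those, Sn has the highest concentration (ppm) (≈ 800).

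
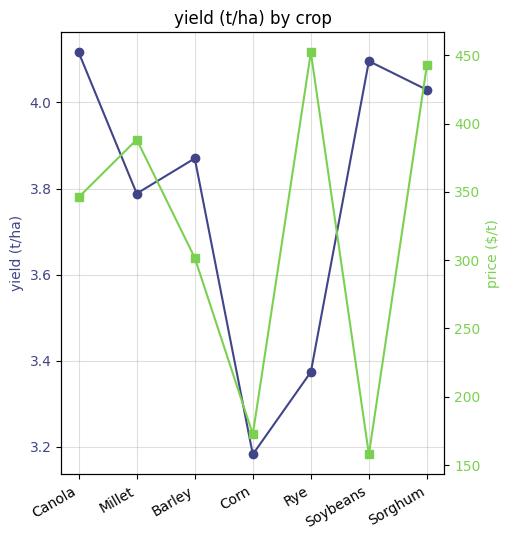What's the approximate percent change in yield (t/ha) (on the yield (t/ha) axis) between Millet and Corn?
Millet ≈ 3.8, Corn ≈ 3.2; (3.2 − 3.8) / 3.8 ≈ -15.8%.

≈ -15.8%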